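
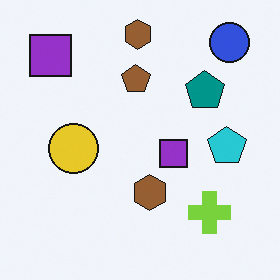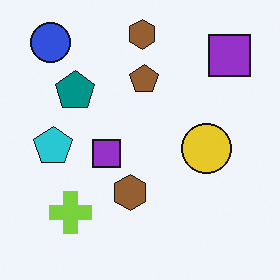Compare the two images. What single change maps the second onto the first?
The image was flipped horizontally (left ↔ right).

The blue circle is in the top-left of the second image and the top-right of the first — shapes on opposite sides of the vertical midline have swapped in a mirror flip.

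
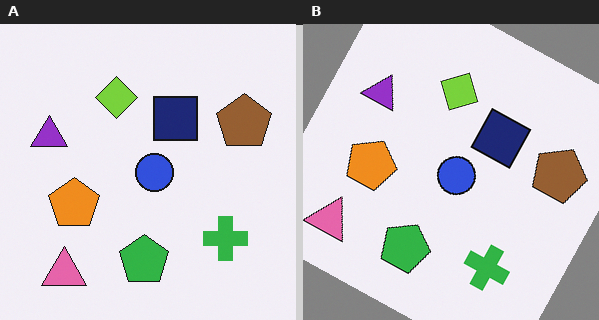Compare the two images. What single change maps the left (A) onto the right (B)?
The image was rotated clockwise by a clearly visible amount.

Every shape is tilted by the same angle and the image corners show triangular fill wedges — a whole-image rotation by a non-right angle.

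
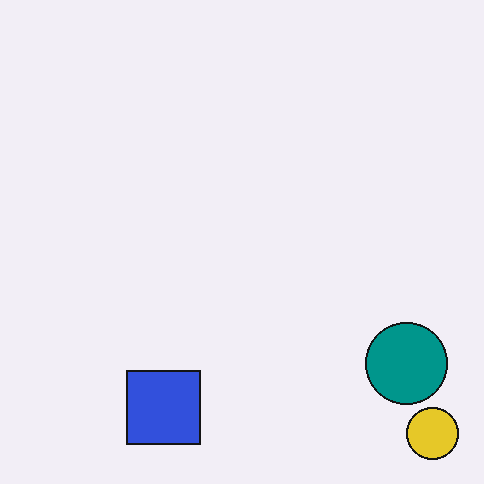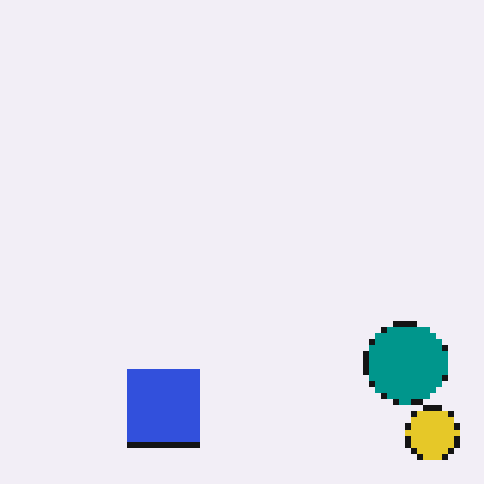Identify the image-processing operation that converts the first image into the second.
The transformation is: pixelated into visible square blocks.

Shapes are reduced to large square blocks; fine edges and outlines are lost — a downscale-then-upscale (mosaic) effect.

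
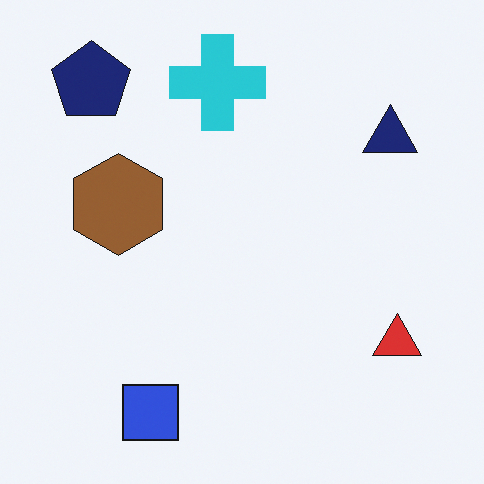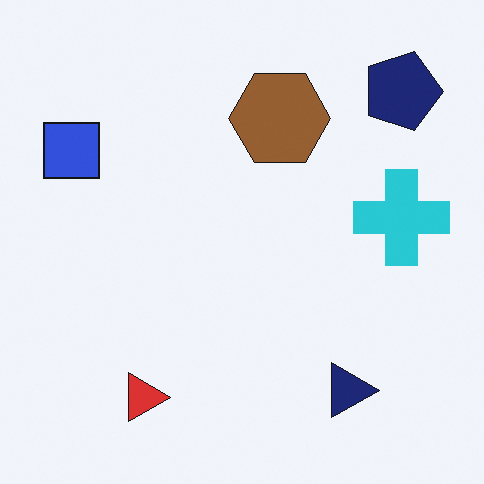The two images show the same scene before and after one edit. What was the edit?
The transformation is: rotated 90° clockwise.

The navy pentagon sits in the top-left of the first image and the top-right of the second — consistent with a whole-image 90° clockwise rotation.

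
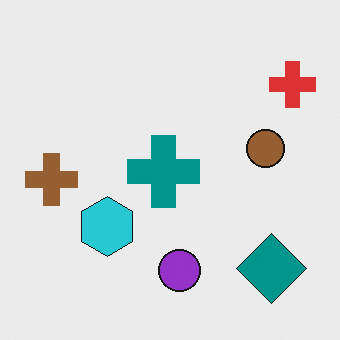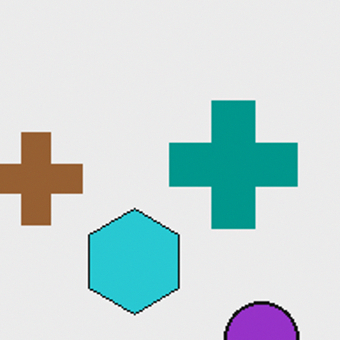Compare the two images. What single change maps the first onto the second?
The image was cropped to a noticeably smaller region and rescaled.

The visible shapes are larger and the field of view is narrower; shapes near the original edges may be partly or wholly outside the frame — a crop-and-rescale.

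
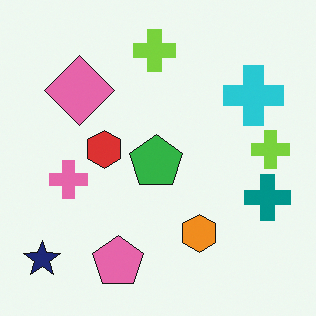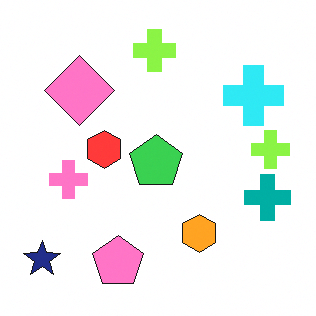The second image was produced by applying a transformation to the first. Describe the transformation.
The transformation is: brightened a little.

Every pixel — background and shapes alike — is uniformly brightened.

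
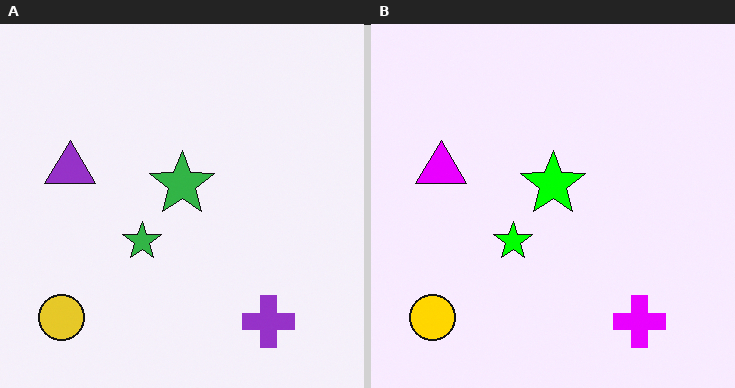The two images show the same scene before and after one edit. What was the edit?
Heavily oversaturated.

All colors are more vivid — a global saturation change.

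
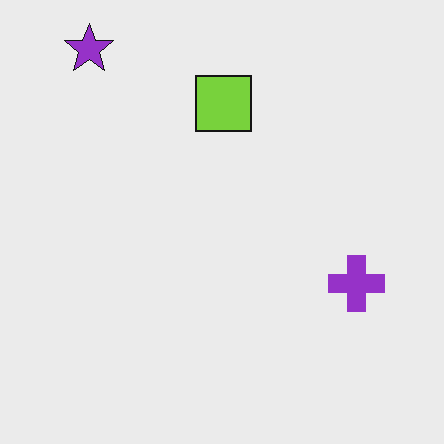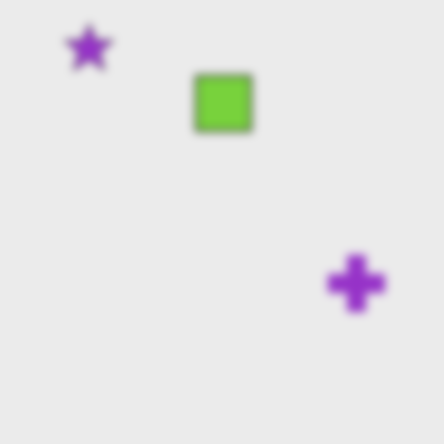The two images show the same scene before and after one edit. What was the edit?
The image was noticeably gaussian-blurred.

Shape edges and outlines are uniformly softened across the whole image.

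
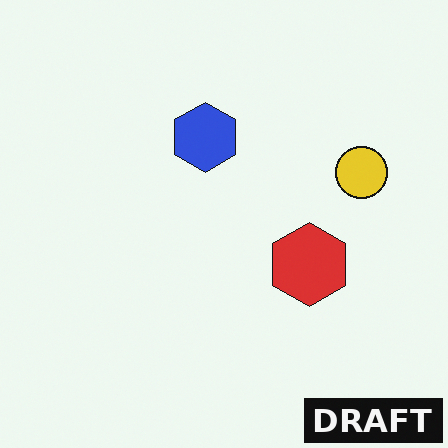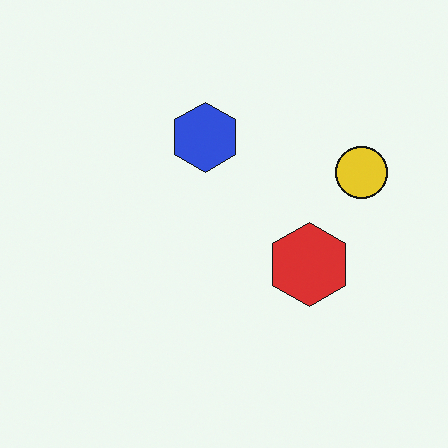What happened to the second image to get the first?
It was watermarked with the text "DRAFT" in the lower-right corner.

A dark label reading "DRAFT" appears in the lower-right corner.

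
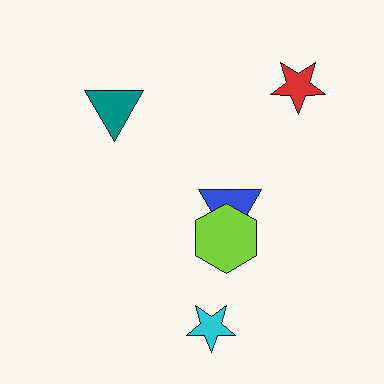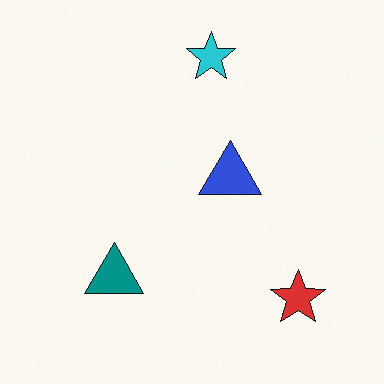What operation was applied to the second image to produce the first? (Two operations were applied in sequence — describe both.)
The first image is the second flipped vertically (top ↔ bottom), then overlaid with an additional lime hexagon.

The cyan star is in the top of the second image and the bottom of the first — shapes on opposite sides of the horizontal midline have swapped in a mirror flip. A lime hexagon appears in the first image that is absent from the second.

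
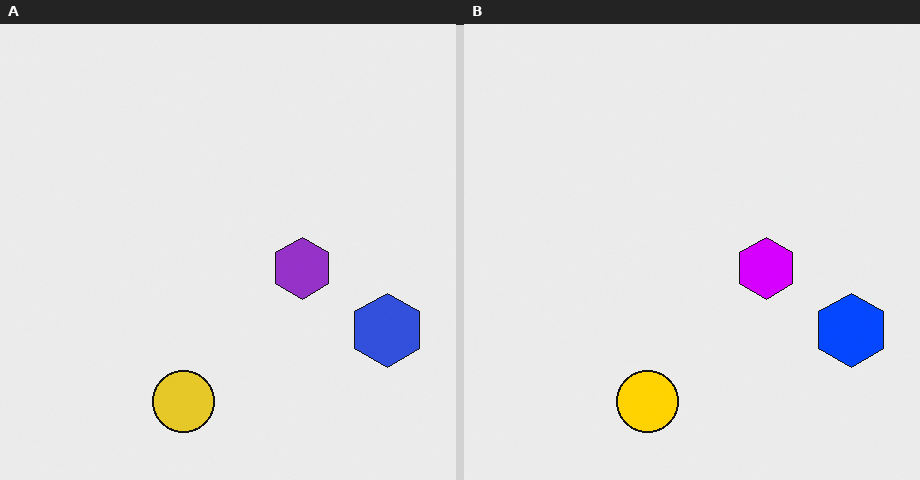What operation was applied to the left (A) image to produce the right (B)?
It was heavily oversaturated.

All colors are more vivid — a global saturation change.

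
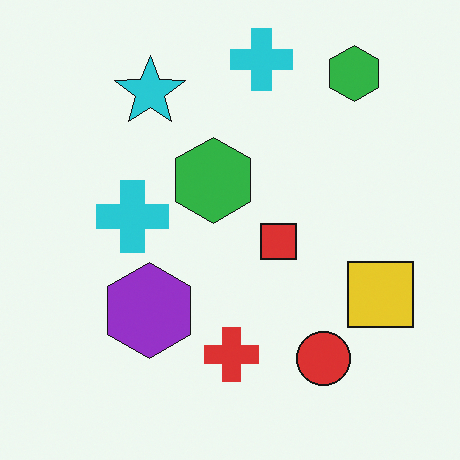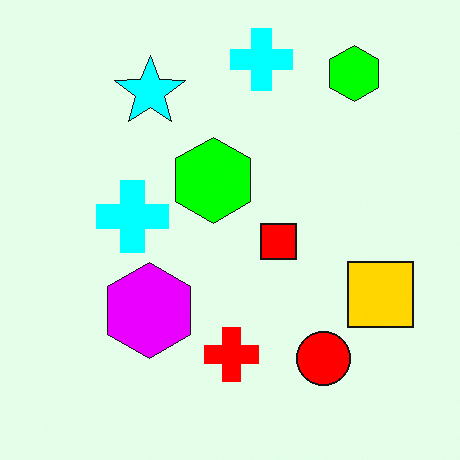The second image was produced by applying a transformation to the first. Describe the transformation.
It was heavily oversaturated.

All colors are more vivid — a global saturation change.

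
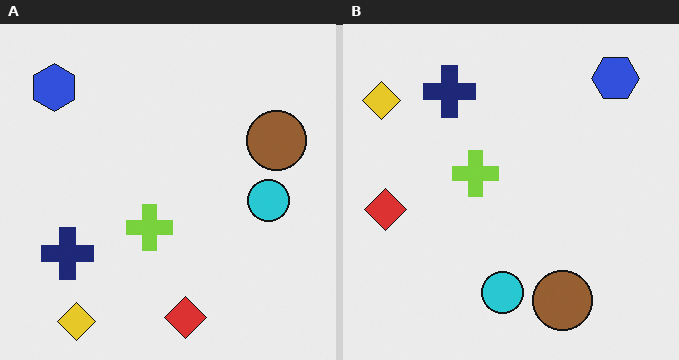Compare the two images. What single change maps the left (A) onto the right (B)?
It was rotated 90° clockwise.

The yellow diamond sits in the bottom-left of the left (A) image and the top-left of the right (B) — consistent with a whole-image 90° clockwise rotation.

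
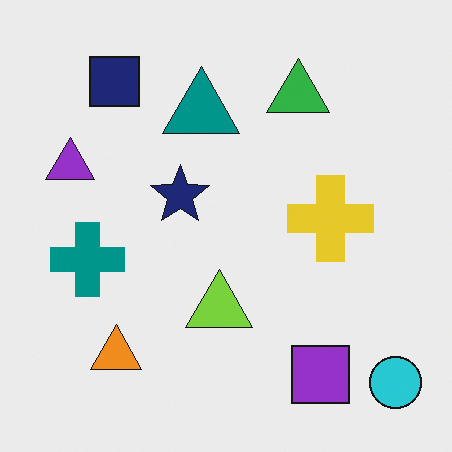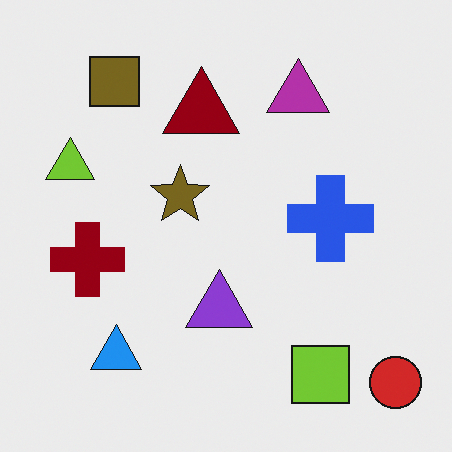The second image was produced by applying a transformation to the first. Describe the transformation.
The second image is the first hue-shifted by a large amount.

Every shape's color has rotated by the same amount around the hue wheel — a uniform hue shift.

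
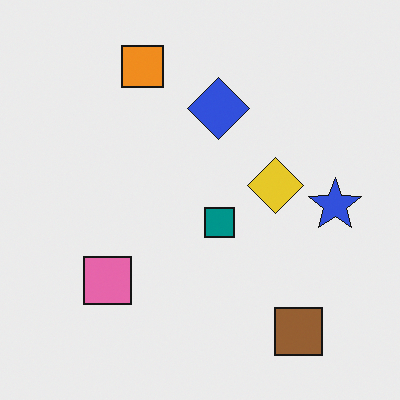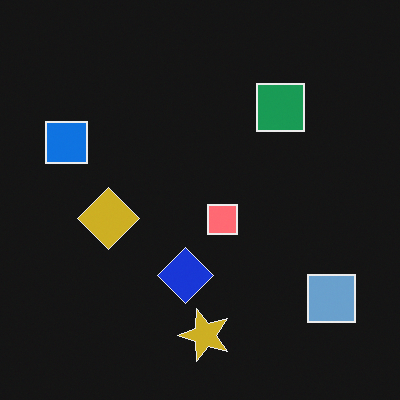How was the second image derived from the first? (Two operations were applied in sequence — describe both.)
The transformation is: color-inverted (negative), then transposed (reflected across the top-left ↔ bottom-right diagonal).

The light background has become dark and every shape's color is its complement — a photographic negative. Shapes have swapped their row and column positions — what was in the top-right is now in the bottom-left — a diagonal reflection.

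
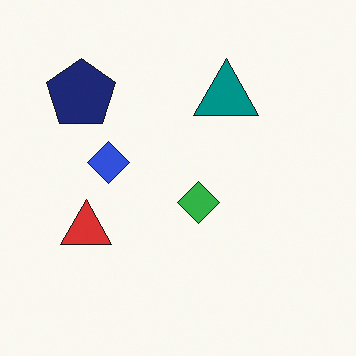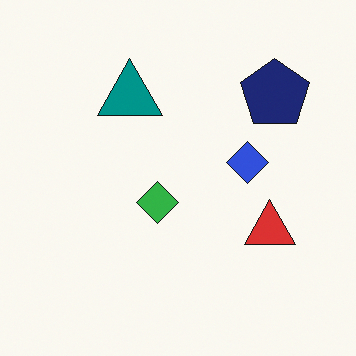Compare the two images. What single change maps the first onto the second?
Flipped horizontally (left ↔ right).

The navy pentagon is in the top-left of the first image and the top-right of the second — shapes on opposite sides of the vertical midline have swapped in a mirror flip.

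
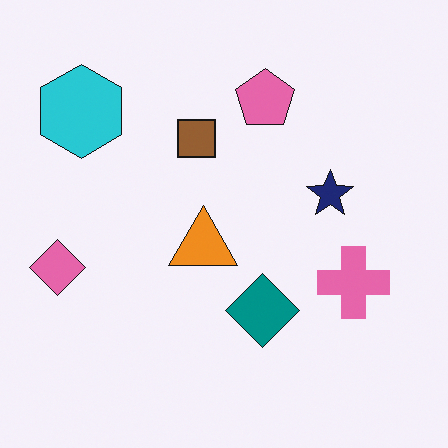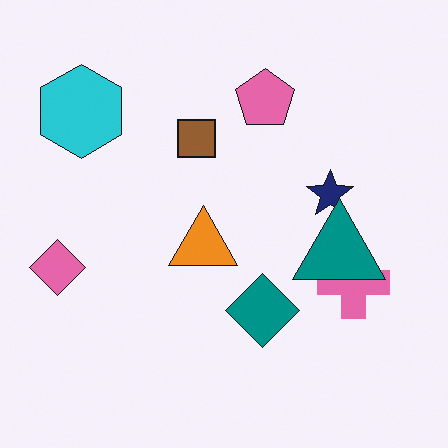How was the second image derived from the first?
The second image is the first overlaid with an additional teal triangle.

A teal triangle appears in the second image that is absent from the first.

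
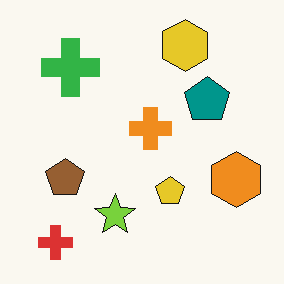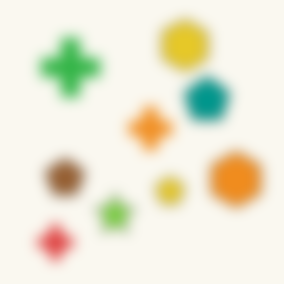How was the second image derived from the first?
Heavily blurred.

Shape edges and outlines are uniformly softened across the whole image.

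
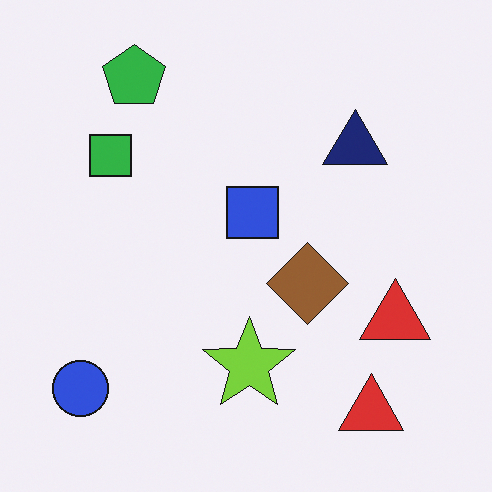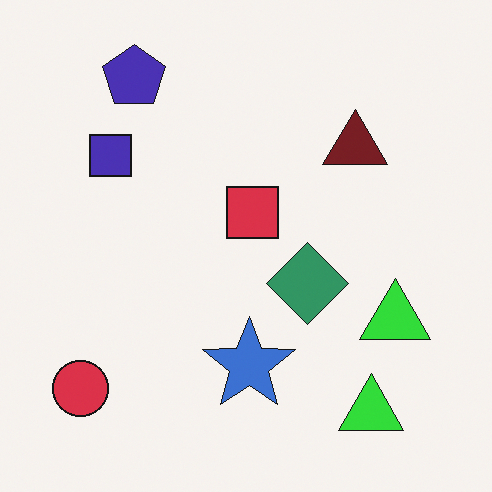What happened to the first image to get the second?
The second image is the first hue-shifted noticeably.

Every shape's color has rotated by the same amount around the hue wheel — a uniform hue shift.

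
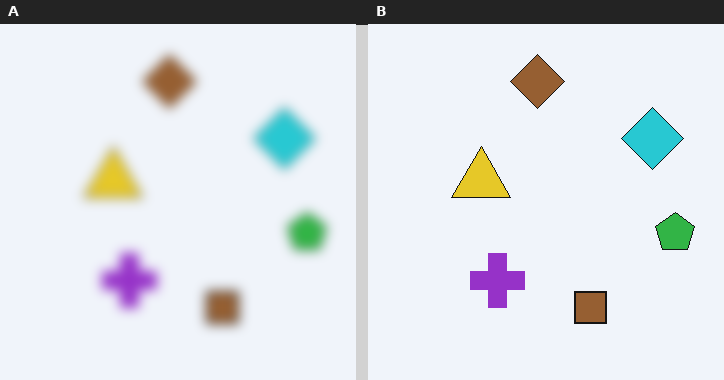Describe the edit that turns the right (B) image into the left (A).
The transformation is: strongly gaussian-blurred.

Shape edges and outlines are uniformly softened across the whole image.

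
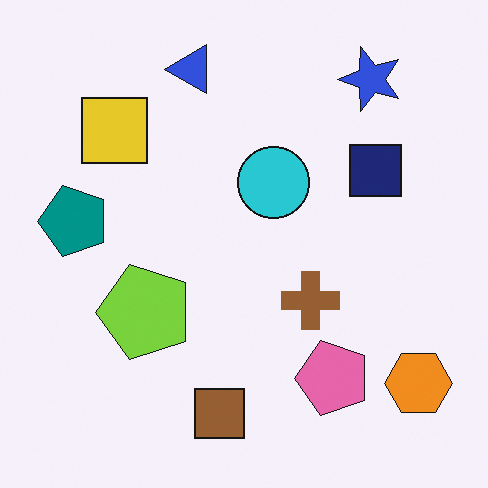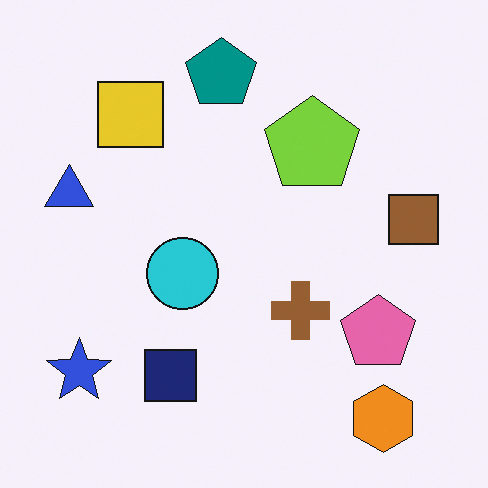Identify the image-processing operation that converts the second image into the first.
The transformation is: transposed (reflected across the top-left ↔ bottom-right diagonal).

Shapes have swapped their row and column positions — what was in the top-right is now in the bottom-left — a diagonal reflection.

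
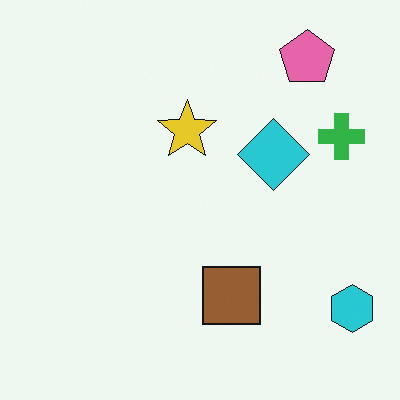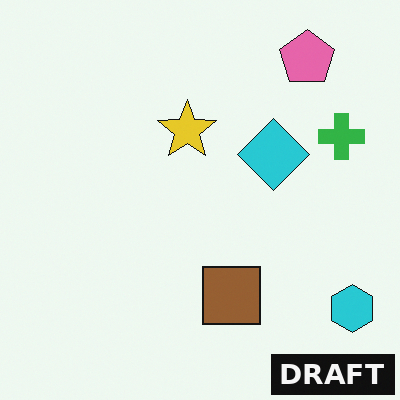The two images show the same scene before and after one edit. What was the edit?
This is the original image watermarked with the text "DRAFT" in the lower-right corner.

A dark label reading "DRAFT" appears in the lower-right corner.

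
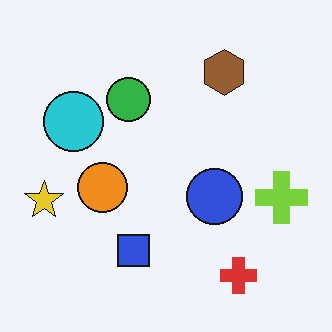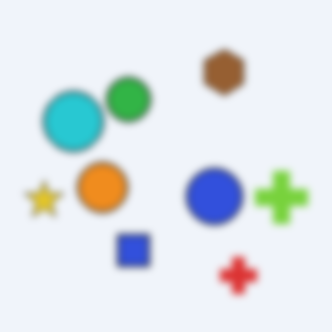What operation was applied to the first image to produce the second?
The transformation is: noticeably gaussian-blurred.

Shape edges and outlines are uniformly softened across the whole image.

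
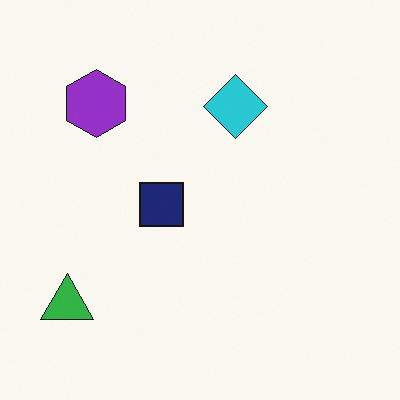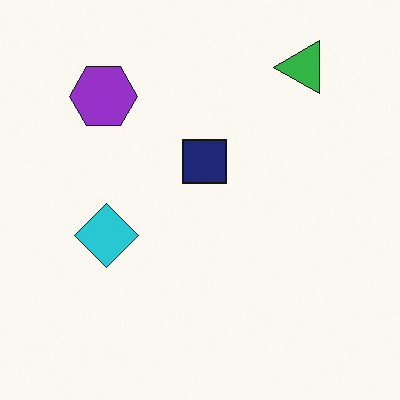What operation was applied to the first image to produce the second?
This is the original image transposed (reflected across the top-left ↔ bottom-right diagonal).

Shapes have swapped their row and column positions — what was in the top-right is now in the bottom-left — a diagonal reflection.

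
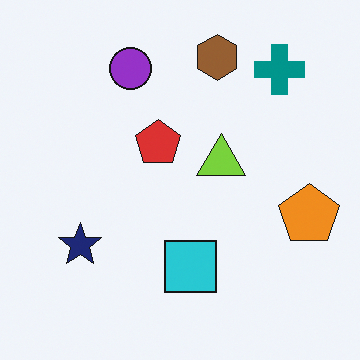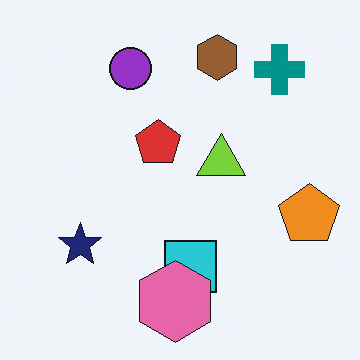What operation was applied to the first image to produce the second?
Overlaid with an additional pink hexagon.

A pink hexagon appears in the second image that is absent from the first.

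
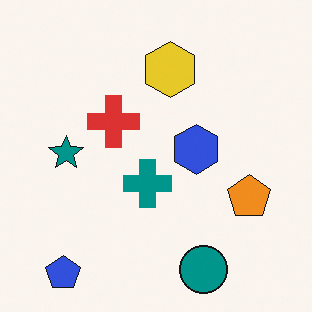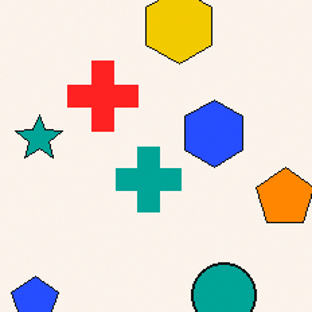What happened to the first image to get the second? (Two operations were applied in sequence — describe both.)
It was slightly oversaturated, then cropped to a modestly smaller region and rescaled.

All colors are more vivid — a global saturation change. The visible shapes are larger and the field of view is narrower; shapes near the original edges may be partly or wholly outside the frame — a crop-and-rescale.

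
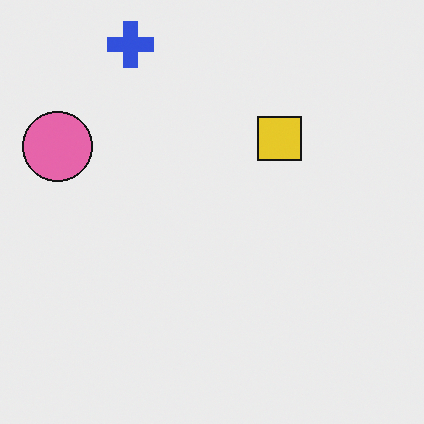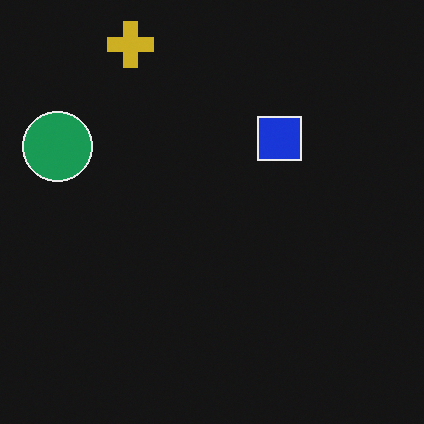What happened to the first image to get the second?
The transformation is: color-inverted (negative).

The light background has become dark and every shape's color is its complement — a photographic negative.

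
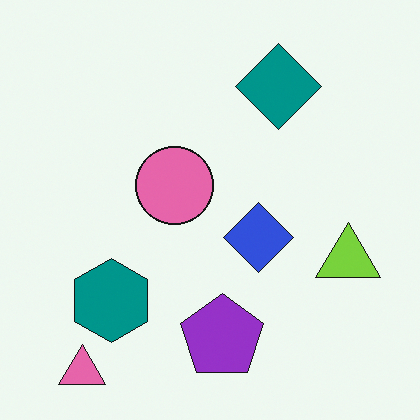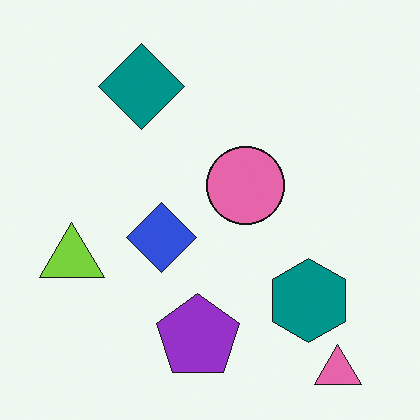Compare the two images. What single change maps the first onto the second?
It was flipped horizontally (left ↔ right).

The lime triangle is in the right of the first image and the left of the second — shapes on opposite sides of the vertical midline have swapped in a mirror flip.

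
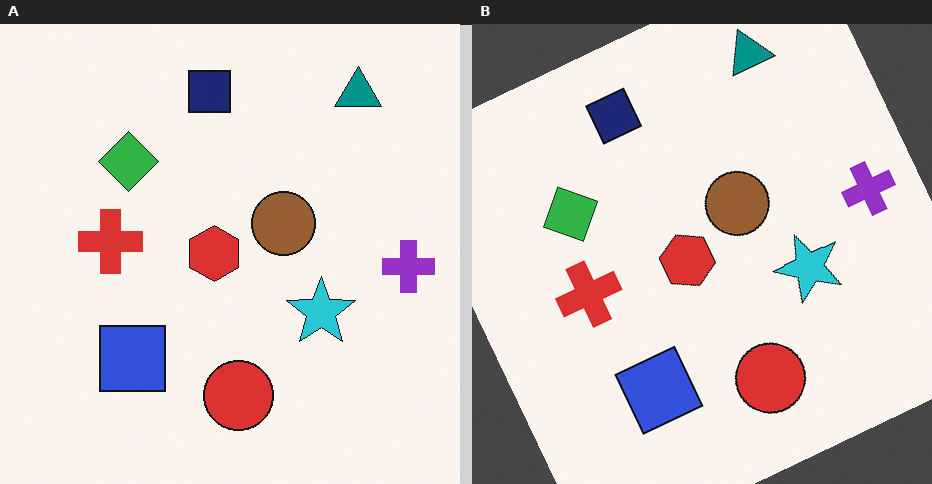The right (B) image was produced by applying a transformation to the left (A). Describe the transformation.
This is the original image rotated counter-clockwise by a moderate amount.

Every shape is tilted by the same angle and the image corners show triangular fill wedges — a whole-image rotation by a non-right angle.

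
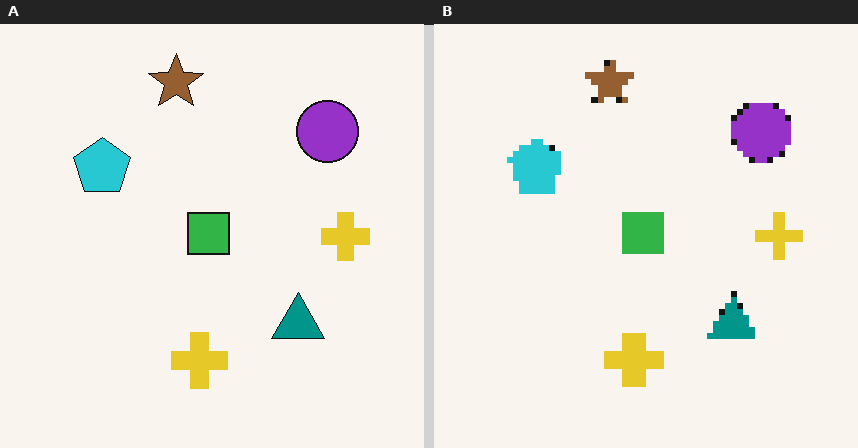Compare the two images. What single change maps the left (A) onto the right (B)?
It was pixelated into visible square blocks.

Shapes are reduced to large square blocks; fine edges and outlines are lost — a downscale-then-upscale (mosaic) effect.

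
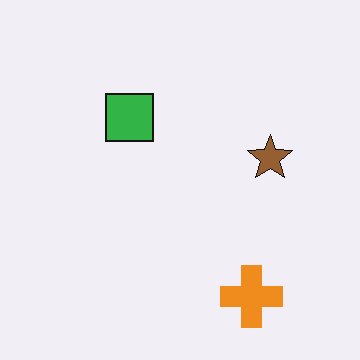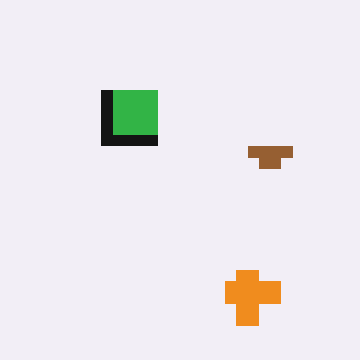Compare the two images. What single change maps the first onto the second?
The transformation is: heavily pixelated into large blocks.

Shapes are reduced to large square blocks; fine edges and outlines are lost — a downscale-then-upscale (mosaic) effect.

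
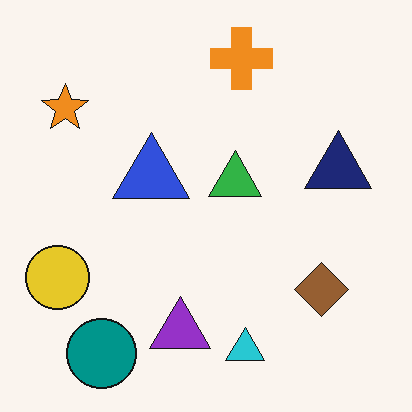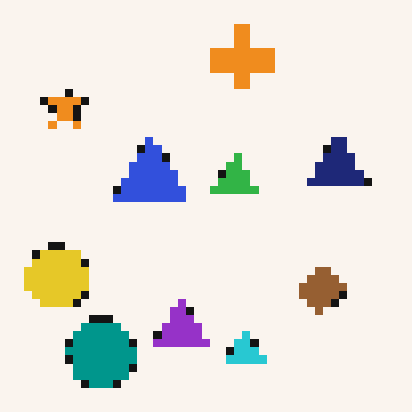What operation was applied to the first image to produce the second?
The second image is the first pixelated into visible square blocks.

Shapes are reduced to large square blocks; fine edges and outlines are lost — a downscale-then-upscale (mosaic) effect.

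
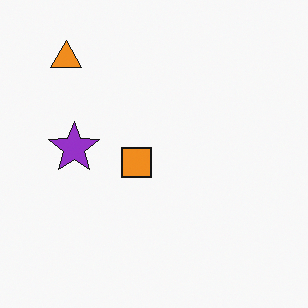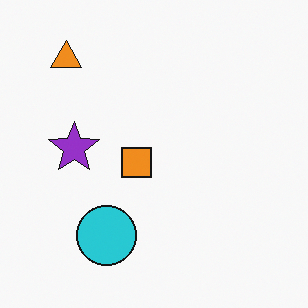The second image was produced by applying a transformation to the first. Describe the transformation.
The second image is the first overlaid with an additional cyan circle.

A cyan circle appears in the second image that is absent from the first.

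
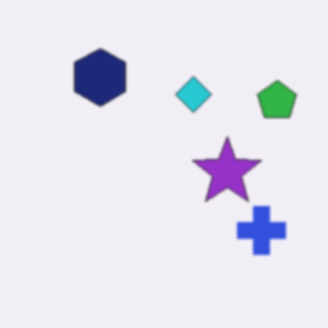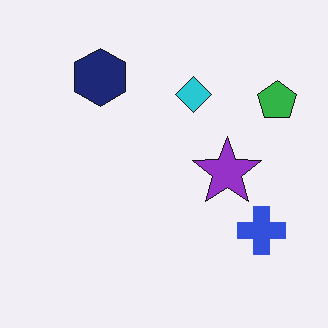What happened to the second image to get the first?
The first image is the second slightly softened.

Shape edges and outlines are uniformly softened across the whole image.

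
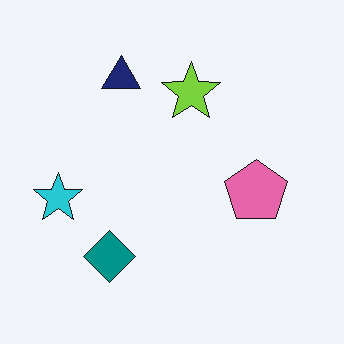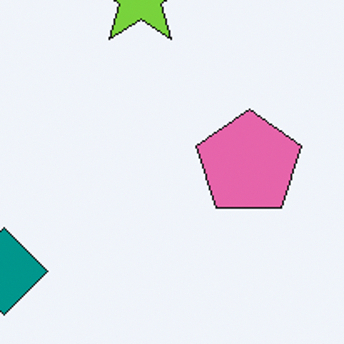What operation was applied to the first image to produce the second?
The image was cropped tightly and scaled back up.

The visible shapes are larger and the field of view is narrower; shapes near the original edges may be partly or wholly outside the frame — a crop-and-rescale.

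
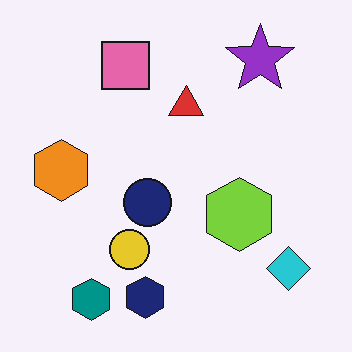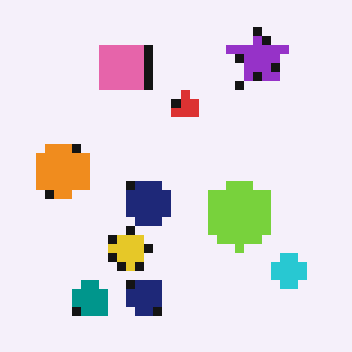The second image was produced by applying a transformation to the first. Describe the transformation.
It was heavily pixelated into large blocks.

Shapes are reduced to large square blocks; fine edges and outlines are lost — a downscale-then-upscale (mosaic) effect.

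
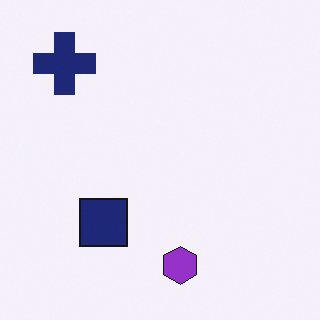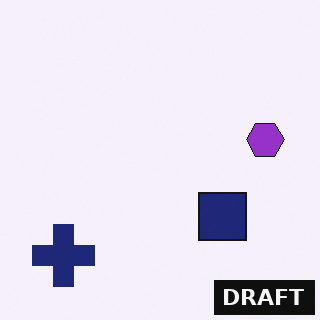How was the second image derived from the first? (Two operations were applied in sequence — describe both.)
The image was rotated 90° counter-clockwise, then watermarked with the text "DRAFT" in the lower-right corner.

The navy cross sits in the top-left of the first image and the bottom-left of the second — consistent with a whole-image 90° counter-clockwise rotation. A dark label reading "DRAFT" appears in the lower-right corner.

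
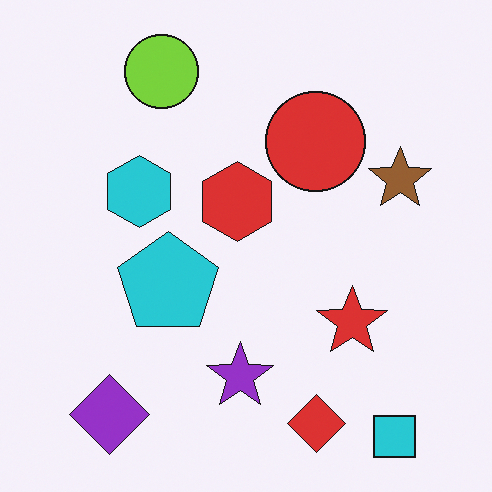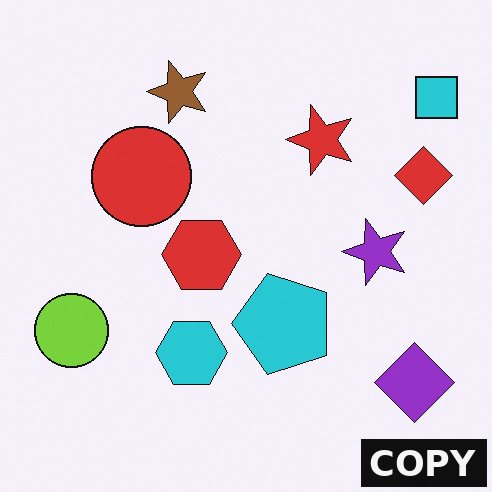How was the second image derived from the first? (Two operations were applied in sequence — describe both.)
The image was rotated 90° counter-clockwise, then watermarked with the text "COPY" in the lower-right corner.

The cyan square sits in the bottom-right of the first image and the top-right of the second — consistent with a whole-image 90° counter-clockwise rotation. A dark label reading "COPY" appears in the lower-right corner.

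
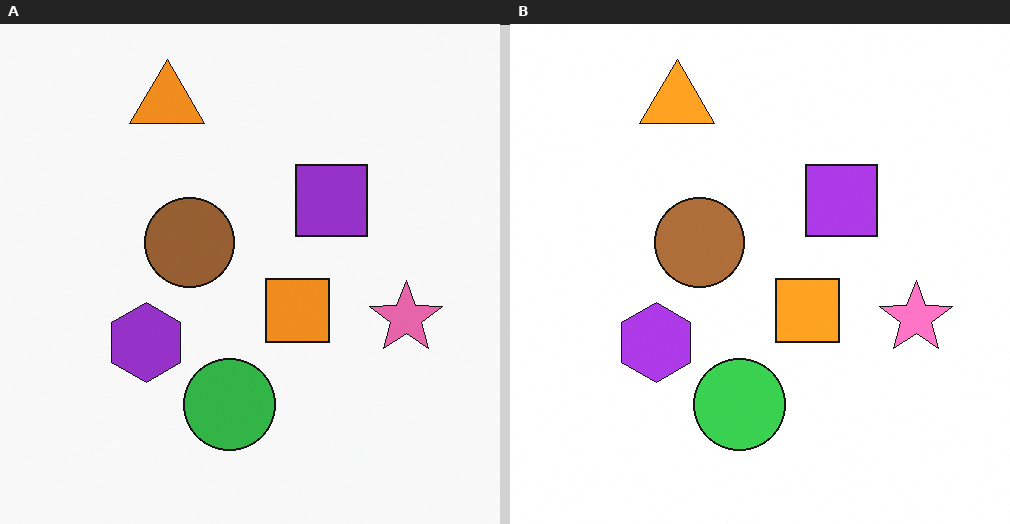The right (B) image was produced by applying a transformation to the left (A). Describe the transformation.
This is the original image brightened a little.

Every pixel — background and shapes alike — is uniformly brightened.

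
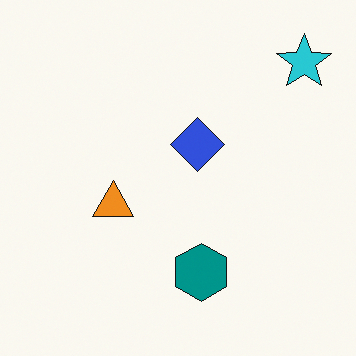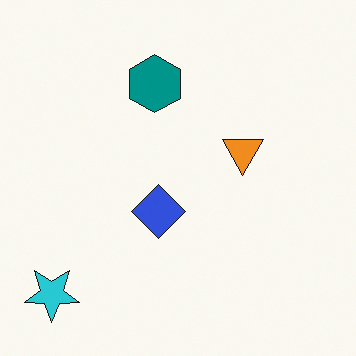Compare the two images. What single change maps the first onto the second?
The second image is the first rotated 180°.

The cyan star sits in the top-right of the first image and the bottom-left of the second — consistent with a whole-image 180° rotation.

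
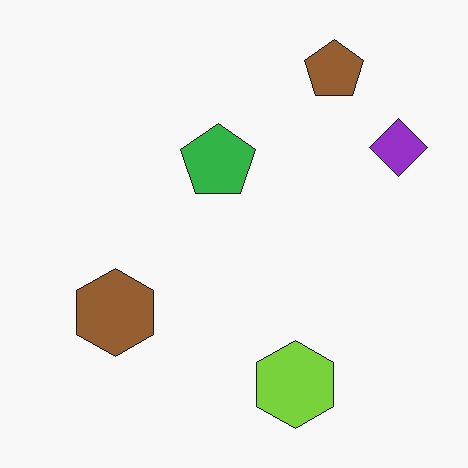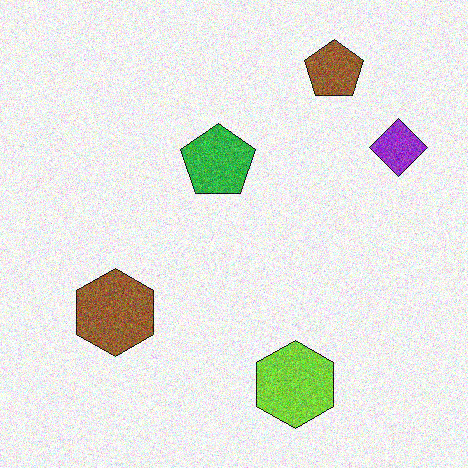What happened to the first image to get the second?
The second image is the first degraded with visible gaussian noise.

Random speckle covers the whole image, including the flat background.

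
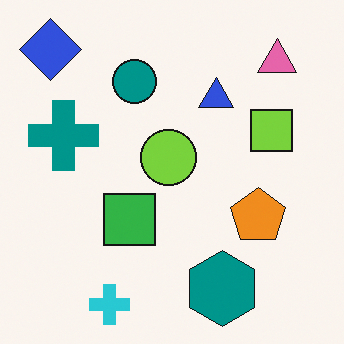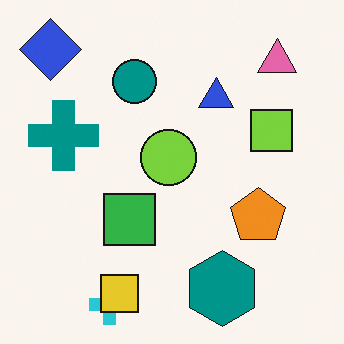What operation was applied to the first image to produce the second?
It was overlaid with an additional yellow square.

A yellow square appears in the second image that is absent from the first.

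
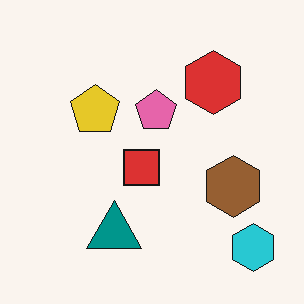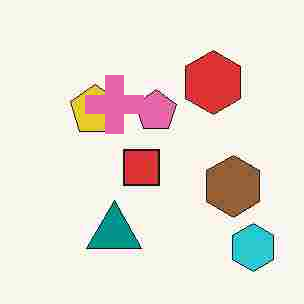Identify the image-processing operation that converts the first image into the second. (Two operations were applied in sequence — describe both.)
The transformation is: heavily JPEG-compressed with obvious blocking artifacts, then overlaid with an additional pink cross.

Blocky 8×8 compression artifacts appear around shape edges and the flat background shows ringing — characteristic JPEG degradation. A pink cross appears in the second image that is absent from the first.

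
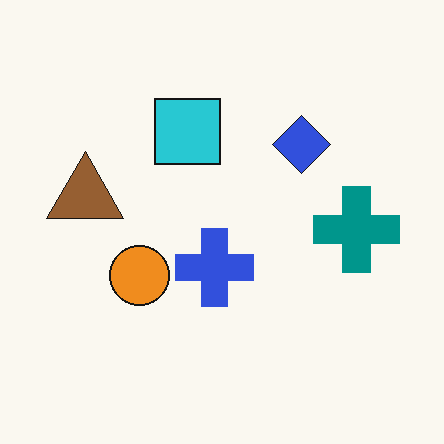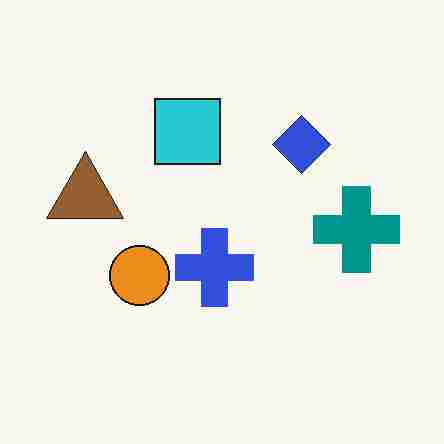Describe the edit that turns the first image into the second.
The image was degraded with heavy JPEG compression.

Blocky 8×8 compression artifacts appear around shape edges and the flat background shows ringing — characteristic JPEG degradation.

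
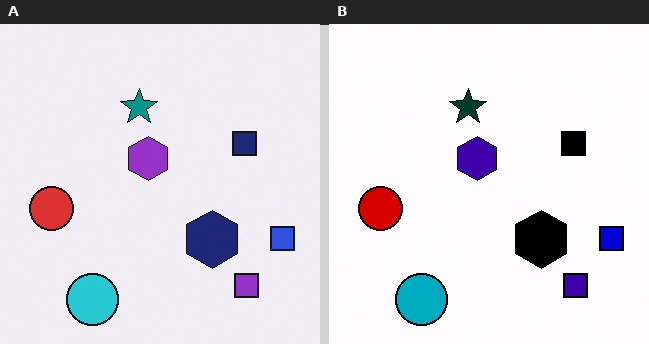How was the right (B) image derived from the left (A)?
The image was given much higher contrast.

Tones are pushed away from mid-grey across the whole image — a global contrast change.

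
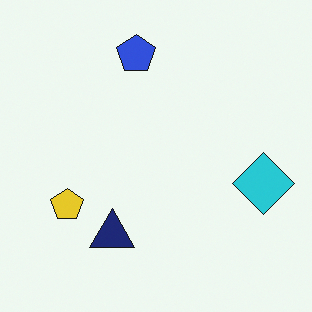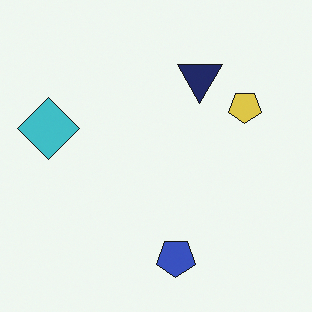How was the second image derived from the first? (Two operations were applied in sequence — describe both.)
The transformation is: rotated 180°, then slightly desaturated.

The cyan diamond sits in the right of the first image and the left of the second — consistent with a whole-image 180° rotation. All colors are more muted and greyish — a global saturation change.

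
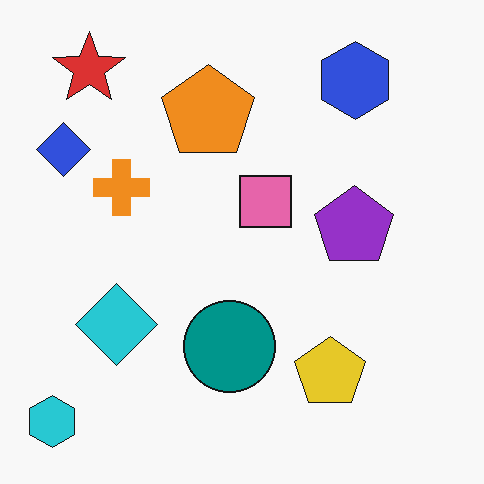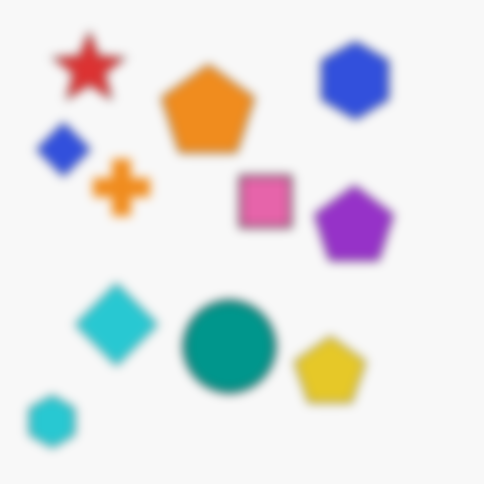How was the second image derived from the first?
The second image is the first strongly gaussian-blurred.

Shape edges and outlines are uniformly softened across the whole image.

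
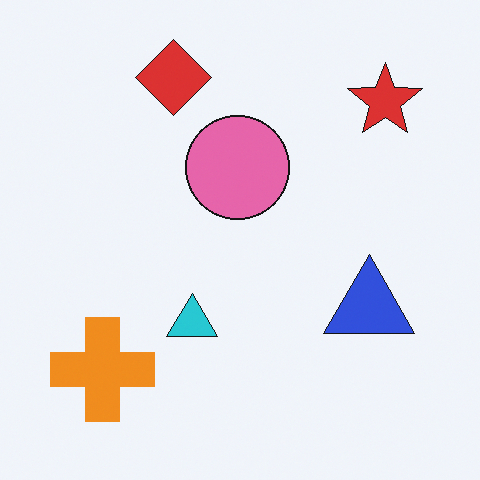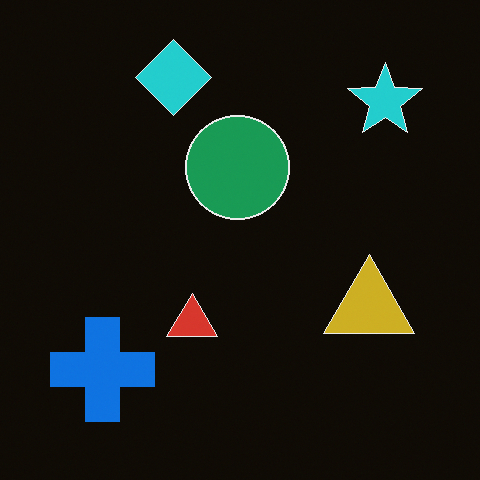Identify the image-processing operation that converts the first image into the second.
This is the original image color-inverted (negative).

The light background has become dark and every shape's color is its complement — a photographic negative.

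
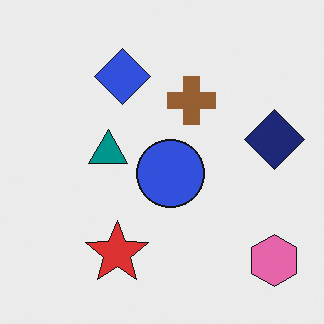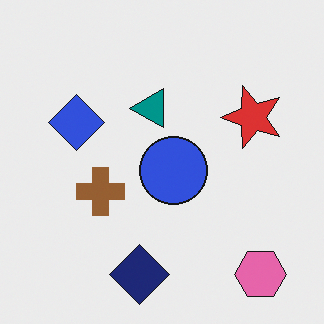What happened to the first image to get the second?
The second image is the first transposed (reflected across the top-left ↔ bottom-right diagonal).

Shapes have swapped their row and column positions — what was in the top-right is now in the bottom-left — a diagonal reflection.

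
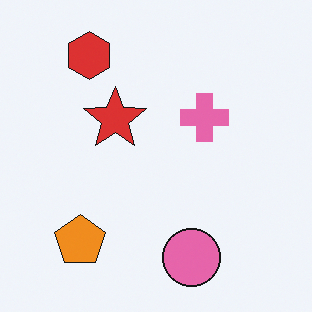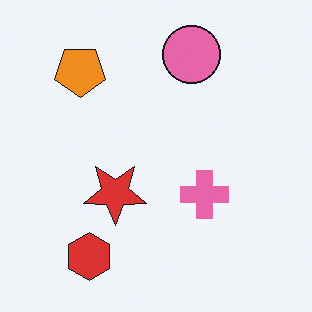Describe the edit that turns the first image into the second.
The transformation is: flipped vertically (top ↔ bottom).

The pink circle is in the bottom of the first image and the top of the second — shapes on opposite sides of the horizontal midline have swapped in a mirror flip.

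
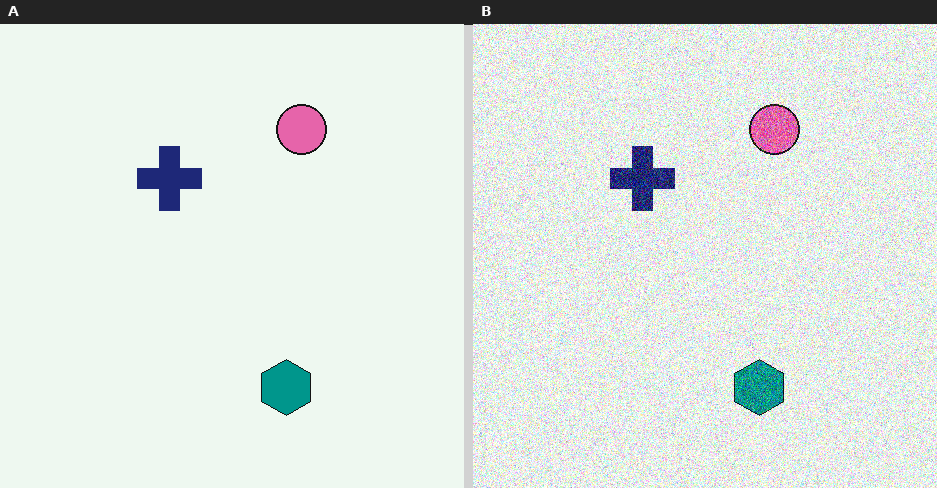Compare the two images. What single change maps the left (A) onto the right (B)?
The transformation is: degraded with a thick layer of grain.

Random speckle covers the whole image, including the flat background.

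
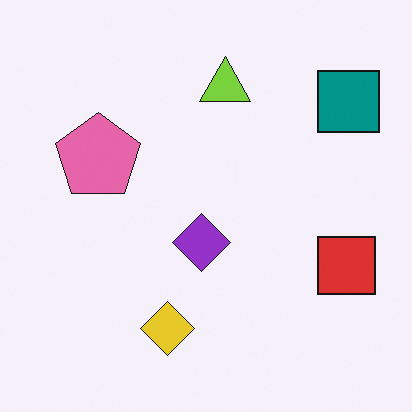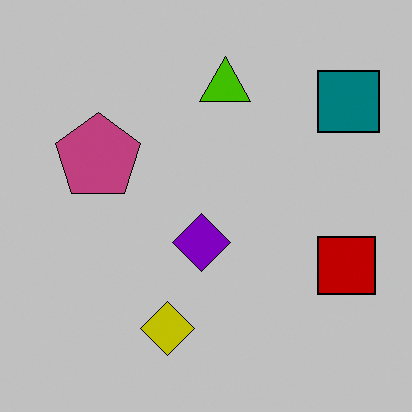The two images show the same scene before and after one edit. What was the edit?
It was aggressively posterized.

Each flat color has snapped to a coarser quantized level — most visibly, the near-white background has dropped to a flat grey.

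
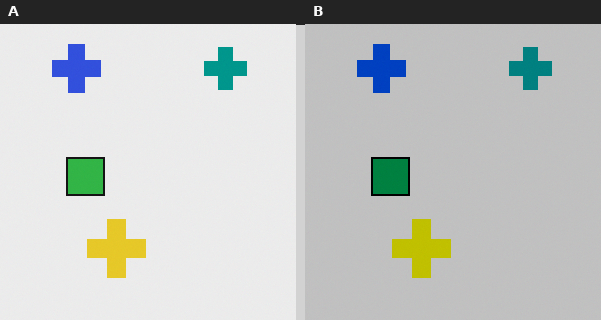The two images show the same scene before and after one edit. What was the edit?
The right (B) image is the left (A) aggressively posterized.

Each flat color has snapped to a coarser quantized level — most visibly, the near-white background has dropped to a flat grey.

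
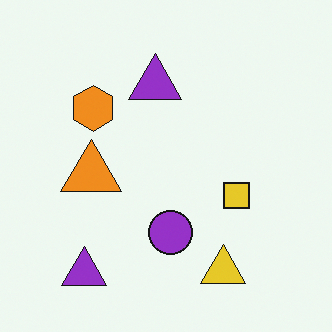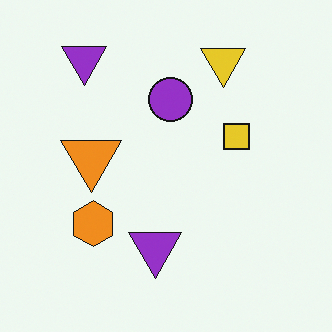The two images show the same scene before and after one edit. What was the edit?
The transformation is: flipped vertically (top ↔ bottom).

The yellow triangle is in the bottom-right of the first image and the top-right of the second — shapes on opposite sides of the horizontal midline have swapped in a mirror flip.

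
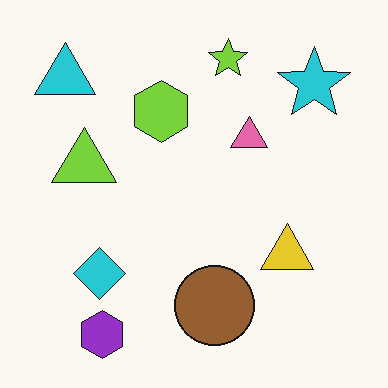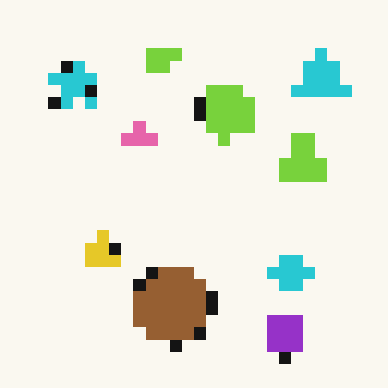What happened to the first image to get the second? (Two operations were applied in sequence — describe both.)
The second image is the first flipped horizontally (left ↔ right), then coarsely pixelated.

The cyan triangle is in the top-left of the first image and the top-right of the second — shapes on opposite sides of the vertical midline have swapped in a mirror flip. Shapes are reduced to large square blocks; fine edges and outlines are lost — a downscale-then-upscale (mosaic) effect.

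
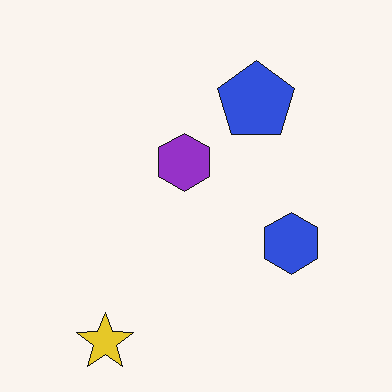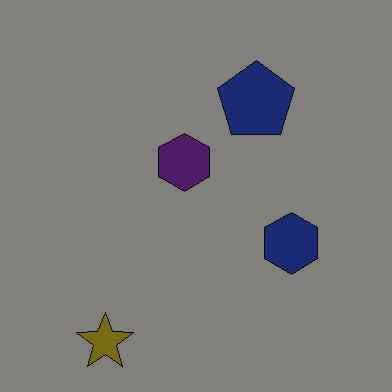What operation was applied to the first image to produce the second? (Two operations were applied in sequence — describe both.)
The image was heavily JPEG-compressed with obvious blocking artifacts, then substantially darkened.

Blocky 8×8 compression artifacts appear around shape edges and the flat background shows ringing — characteristic JPEG degradation. Every pixel — background and shapes alike — is uniformly darkened.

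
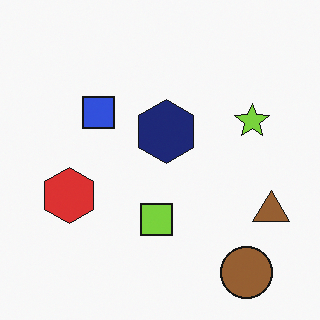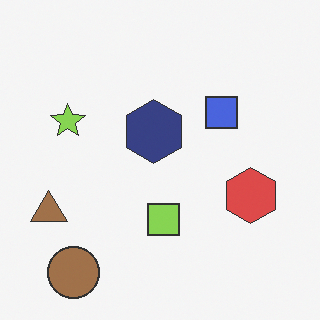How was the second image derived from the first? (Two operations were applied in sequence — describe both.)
Given slightly reduced contrast, then flipped horizontally (left ↔ right).

Tones are pushed toward mid-grey across the whole image — a global contrast change. The brown triangle is in the right of the first image and the left of the second — shapes on opposite sides of the vertical midline have swapped in a mirror flip.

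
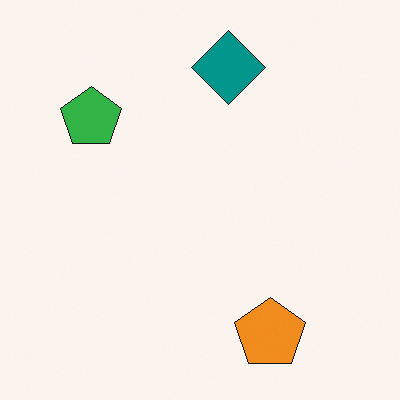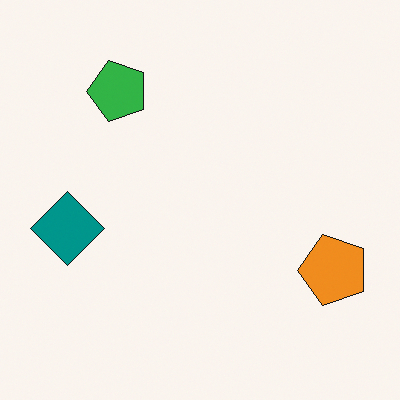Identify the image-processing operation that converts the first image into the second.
The transformation is: transposed (reflected across the top-left ↔ bottom-right diagonal).

Shapes have swapped their row and column positions — what was in the top-right is now in the bottom-left — a diagonal reflection.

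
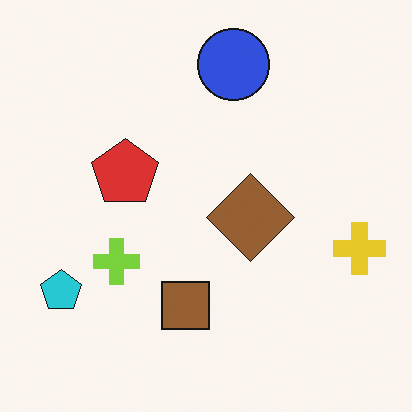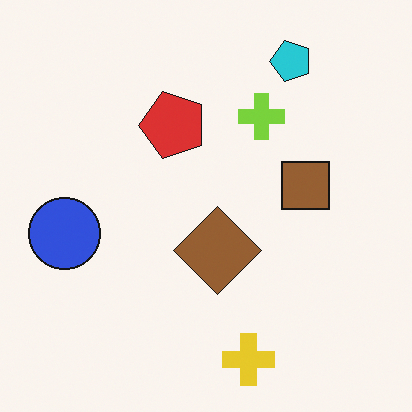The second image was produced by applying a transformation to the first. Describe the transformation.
The second image is the first transposed (reflected across the top-left ↔ bottom-right diagonal).

Shapes have swapped their row and column positions — what was in the top-right is now in the bottom-left — a diagonal reflection.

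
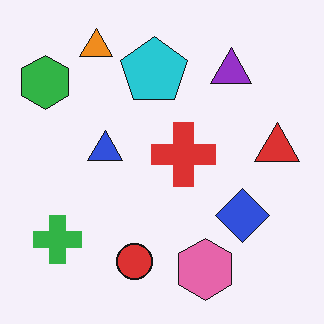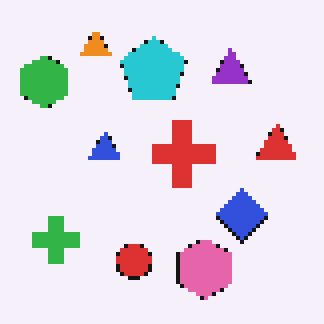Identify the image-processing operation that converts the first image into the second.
The second image is the first lightly pixelated (a mild mosaic effect).

Shapes are reduced to large square blocks; fine edges and outlines are lost — a downscale-then-upscale (mosaic) effect.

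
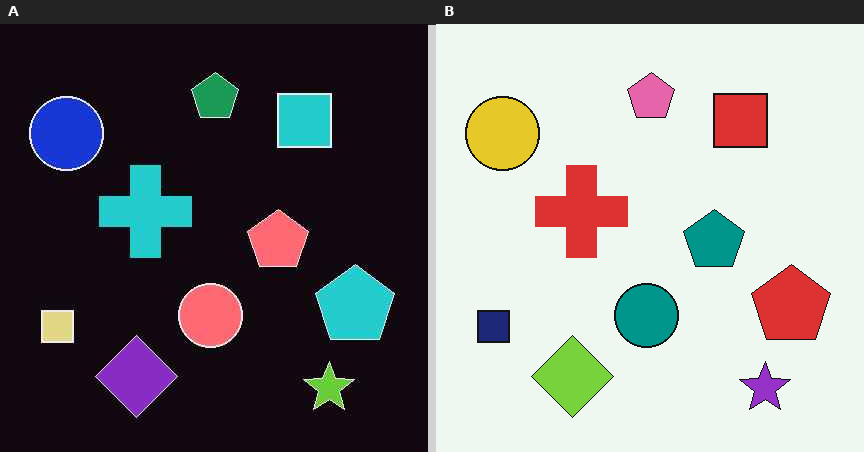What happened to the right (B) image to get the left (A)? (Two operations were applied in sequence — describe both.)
The image was color-inverted (negative), then given moderate JPEG compression.

The light background has become dark and every shape's color is its complement — a photographic negative. Blocky 8×8 compression artifacts appear around shape edges and the flat background shows ringing — characteristic JPEG degradation.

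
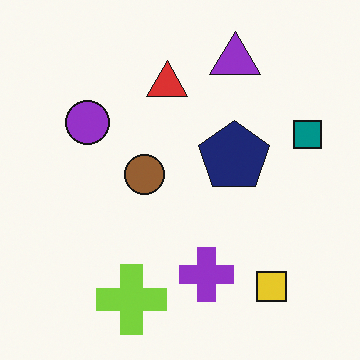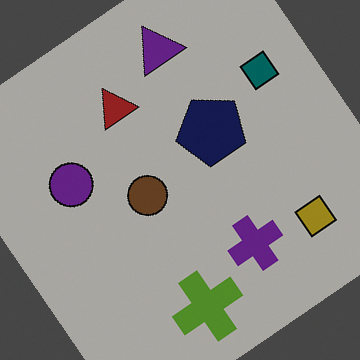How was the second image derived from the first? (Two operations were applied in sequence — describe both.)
The second image is the first substantially darkened, then rotated counter-clockwise by a large amount — several tens of degrees.

Every pixel — background and shapes alike — is uniformly darkened. Every shape is tilted by the same angle and the image corners show triangular fill wedges — a whole-image rotation by a non-right angle.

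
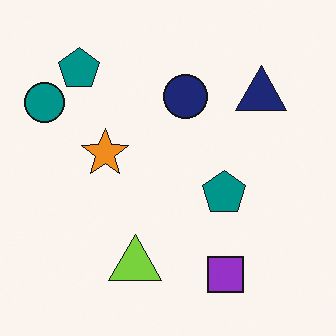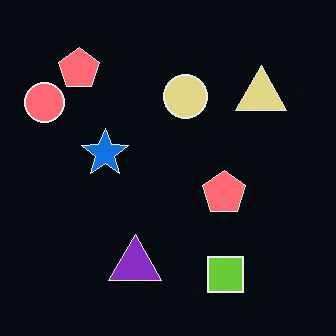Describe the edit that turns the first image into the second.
The transformation is: color-inverted (negative).

The light background has become dark and every shape's color is its complement — a photographic negative.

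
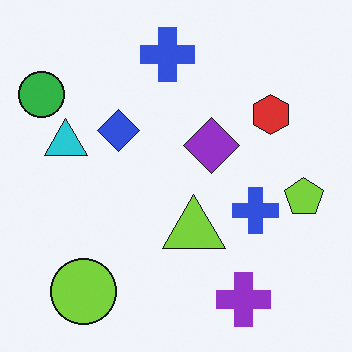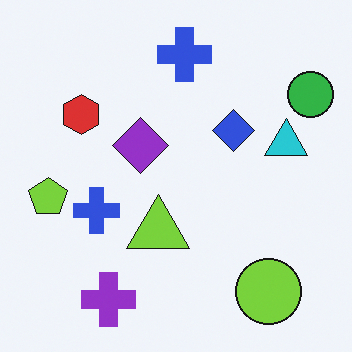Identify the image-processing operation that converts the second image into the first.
The image was flipped horizontally (left ↔ right).

The green circle is in the top-right of the second image and the top-left of the first — shapes on opposite sides of the vertical midline have swapped in a mirror flip.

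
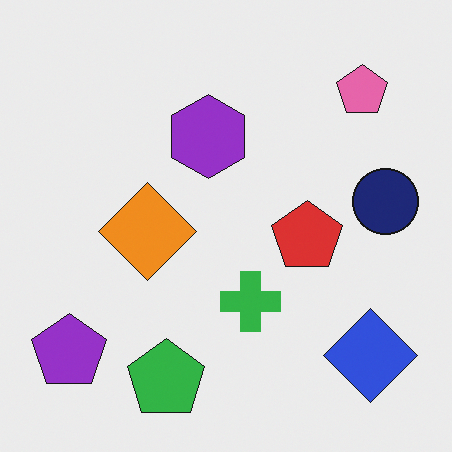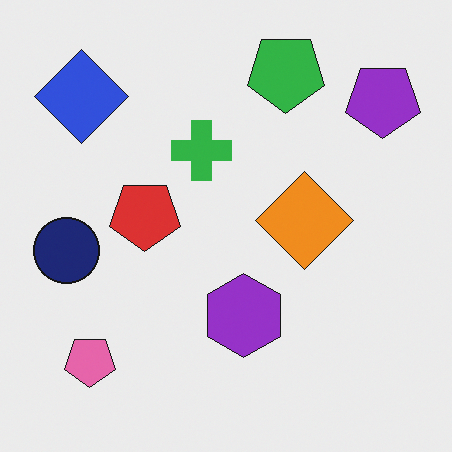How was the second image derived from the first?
It was rotated 180°.

The purple pentagon sits in the bottom-left of the first image and the top-right of the second — consistent with a whole-image 180° rotation.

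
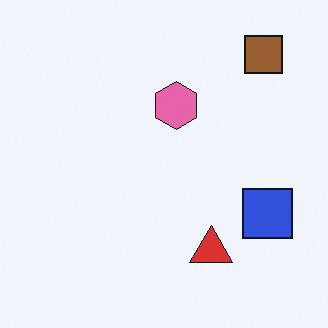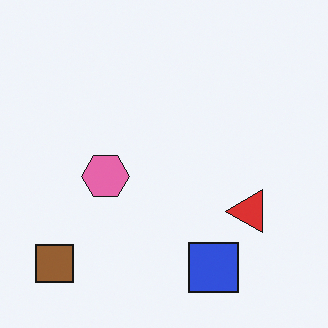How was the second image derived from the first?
The second image is the first transposed (reflected across the top-left ↔ bottom-right diagonal).

Shapes have swapped their row and column positions — what was in the top-right is now in the bottom-left — a diagonal reflection.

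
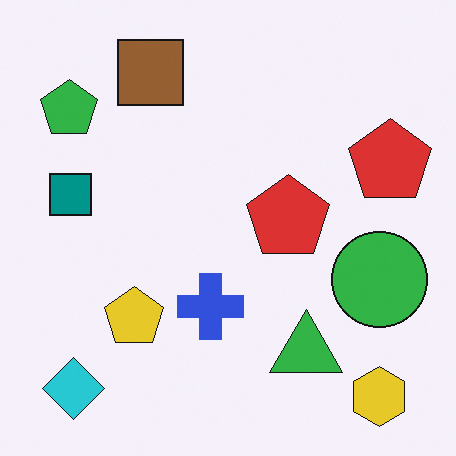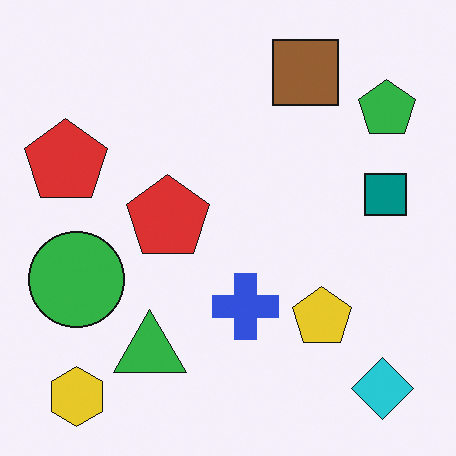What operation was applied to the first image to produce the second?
This is the original image flipped horizontally (left ↔ right).

The green pentagon is in the top-left of the first image and the top-right of the second — shapes on opposite sides of the vertical midline have swapped in a mirror flip.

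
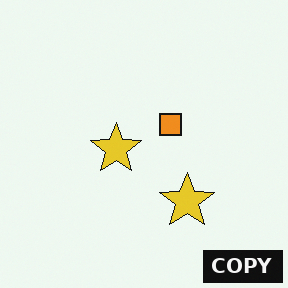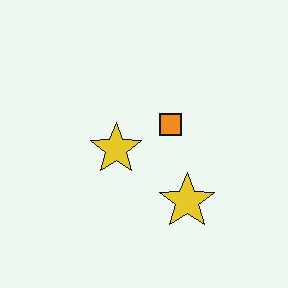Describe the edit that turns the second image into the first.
The first image is the second watermarked with the text "COPY" in the lower-right corner.

A dark label reading "COPY" appears in the lower-right corner.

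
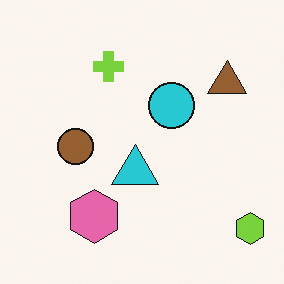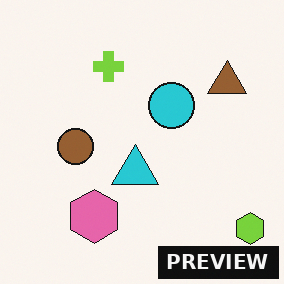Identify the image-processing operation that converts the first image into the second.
Watermarked with the text "PREVIEW" in the lower-right corner.

A dark label reading "PREVIEW" appears in the lower-right corner.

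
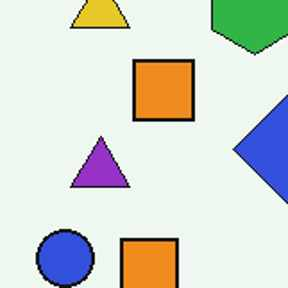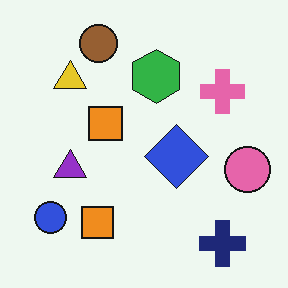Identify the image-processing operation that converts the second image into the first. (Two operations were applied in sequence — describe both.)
It was cropped tightly and scaled back up, then given moderate JPEG compression.

The visible shapes are larger and the field of view is narrower; shapes near the original edges may be partly or wholly outside the frame — a crop-and-rescale. Blocky 8×8 compression artifacts appear around shape edges and the flat background shows ringing — characteristic JPEG degradation.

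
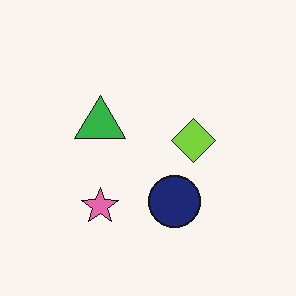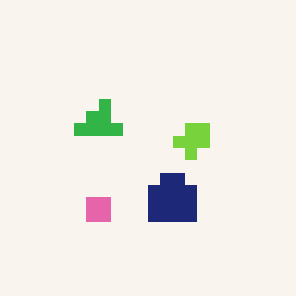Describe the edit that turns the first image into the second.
It was coarsely pixelated.

Shapes are reduced to large square blocks; fine edges and outlines are lost — a downscale-then-upscale (mosaic) effect.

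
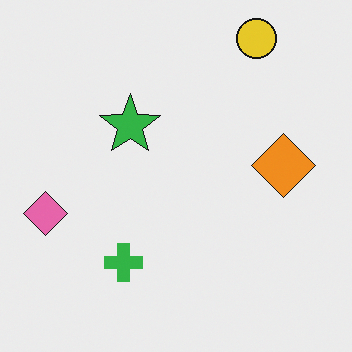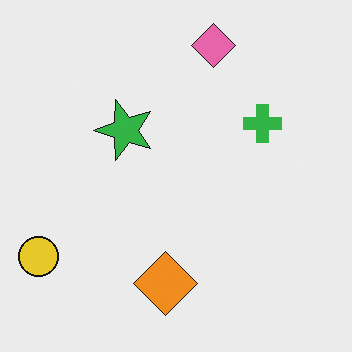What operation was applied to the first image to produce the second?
The image was transposed (reflected across the top-left ↔ bottom-right diagonal).

Shapes have swapped their row and column positions — what was in the top-right is now in the bottom-left — a diagonal reflection.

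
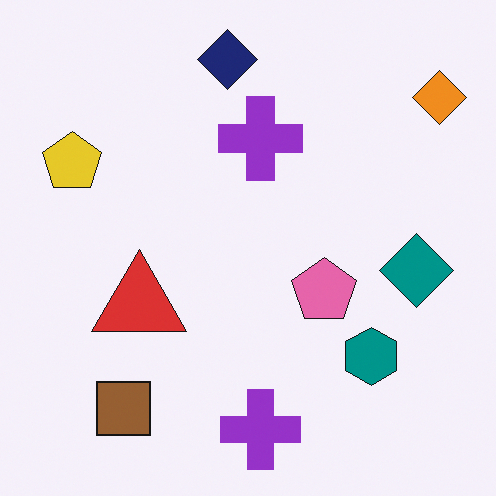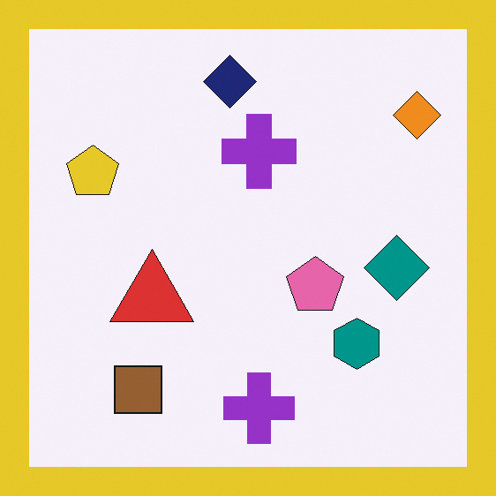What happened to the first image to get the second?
The second image is the first framed with a yellow border.

A solid yellow frame runs around the edge of the second image, with the content slightly shrunk inside it.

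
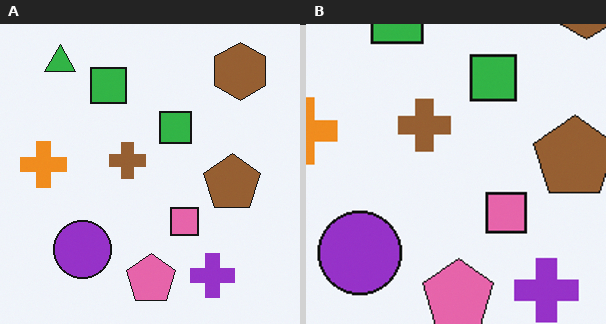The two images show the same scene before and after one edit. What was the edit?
Cropped slightly and scaled back up.

The visible shapes are larger and the field of view is narrower; shapes near the original edges may be partly or wholly outside the frame — a crop-and-rescale.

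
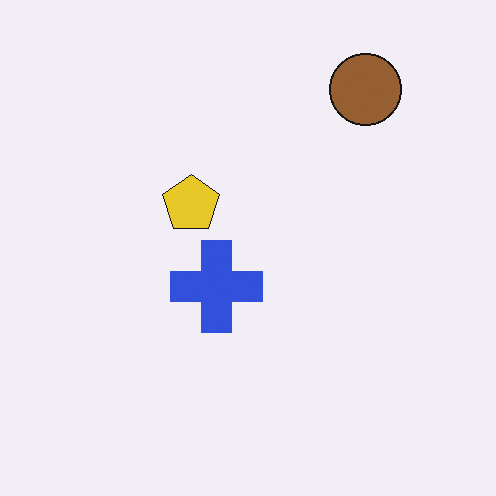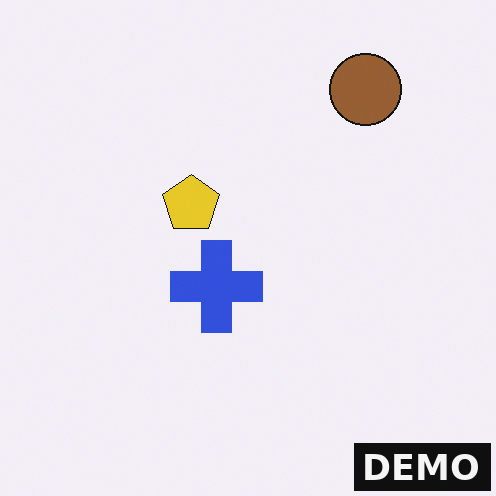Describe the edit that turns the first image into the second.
The image was watermarked with the text "DEMO" in the lower-right corner.

A dark label reading "DEMO" appears in the lower-right corner.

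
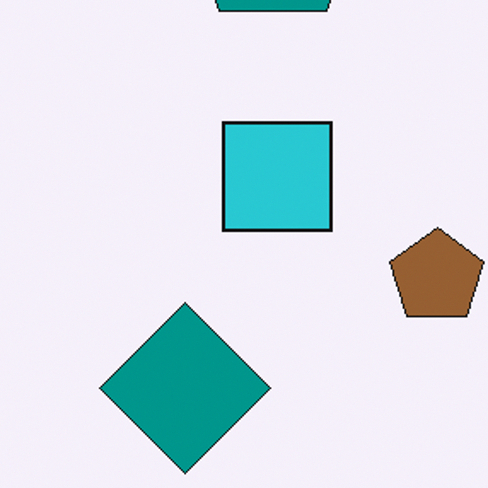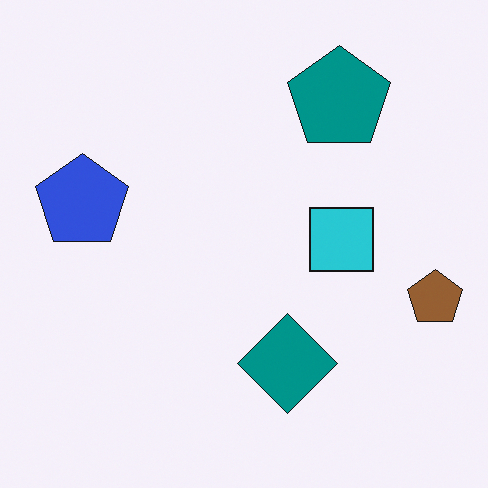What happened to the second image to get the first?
Cropped tightly and scaled back up.

The visible shapes are larger and the field of view is narrower; shapes near the original edges may be partly or wholly outside the frame — a crop-and-rescale.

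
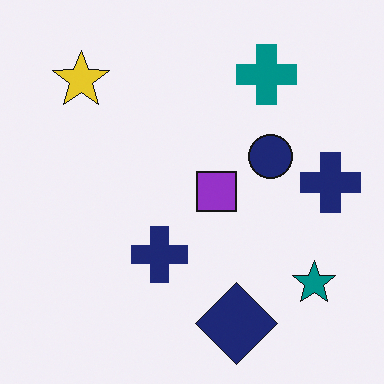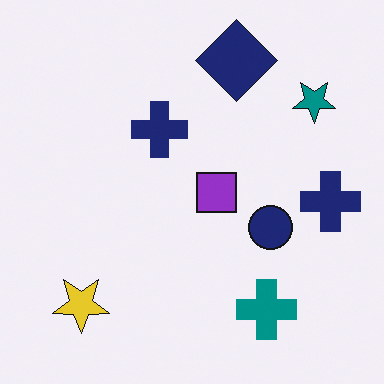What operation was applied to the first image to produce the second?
Flipped vertically (top ↔ bottom).

The navy diamond is in the bottom of the first image and the top of the second — shapes on opposite sides of the horizontal midline have swapped in a mirror flip.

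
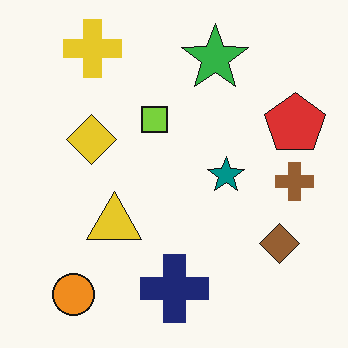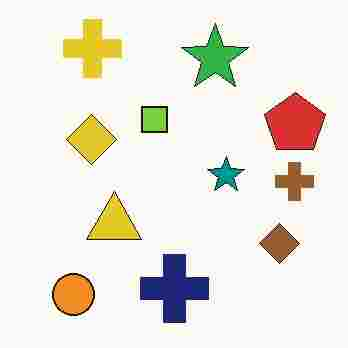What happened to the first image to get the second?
The second image is the first heavily JPEG-compressed with obvious blocking artifacts.

Blocky 8×8 compression artifacts appear around shape edges and the flat background shows ringing — characteristic JPEG degradation.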